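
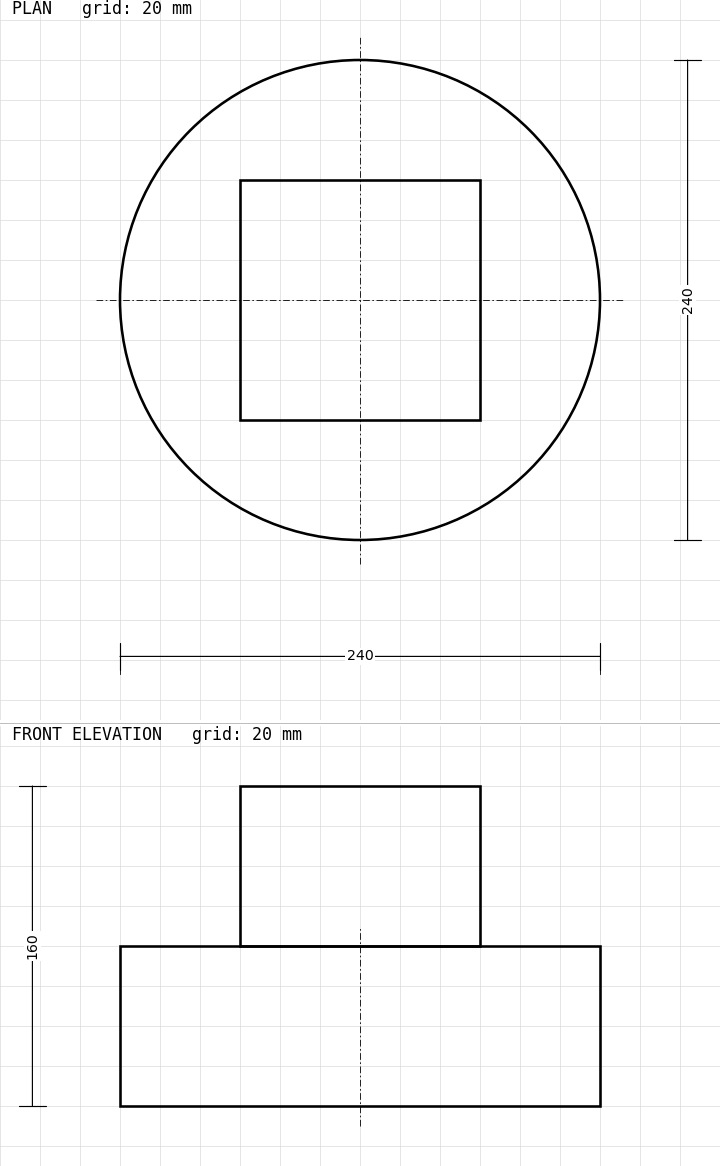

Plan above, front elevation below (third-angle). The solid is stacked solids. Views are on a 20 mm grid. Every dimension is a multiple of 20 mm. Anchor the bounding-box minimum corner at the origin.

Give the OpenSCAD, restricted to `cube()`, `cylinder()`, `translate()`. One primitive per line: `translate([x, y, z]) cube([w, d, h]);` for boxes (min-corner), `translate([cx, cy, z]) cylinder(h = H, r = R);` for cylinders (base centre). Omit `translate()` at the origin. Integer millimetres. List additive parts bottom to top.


translate([120, 120, 0]) cylinder(h = 80, r = 120);
translate([60, 60, 80]) cube([120, 120, 80]);


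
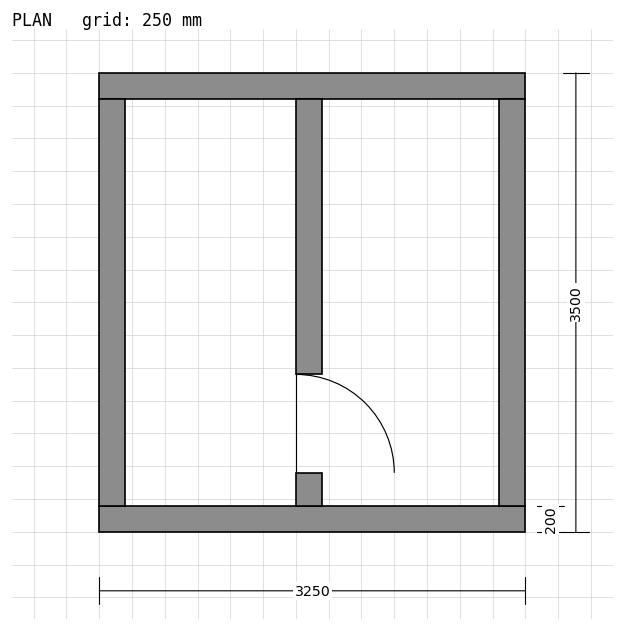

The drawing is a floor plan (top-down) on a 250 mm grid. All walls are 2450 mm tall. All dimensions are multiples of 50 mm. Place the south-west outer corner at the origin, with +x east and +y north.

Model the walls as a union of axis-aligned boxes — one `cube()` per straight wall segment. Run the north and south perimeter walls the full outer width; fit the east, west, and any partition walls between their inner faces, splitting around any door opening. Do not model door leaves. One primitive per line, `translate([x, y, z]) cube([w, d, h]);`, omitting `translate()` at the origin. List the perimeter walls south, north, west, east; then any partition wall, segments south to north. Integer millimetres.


cube([3250, 200, 2450]);
translate([0, 3300, 0]) cube([3250, 200, 2450]);
translate([0, 200, 0]) cube([200, 3100, 2450]);
translate([3050, 200, 0]) cube([200, 3100, 2450]);
translate([1500, 200, 0]) cube([200, 250, 2450]);
translate([1500, 1200, 0]) cube([200, 2100, 2450]);


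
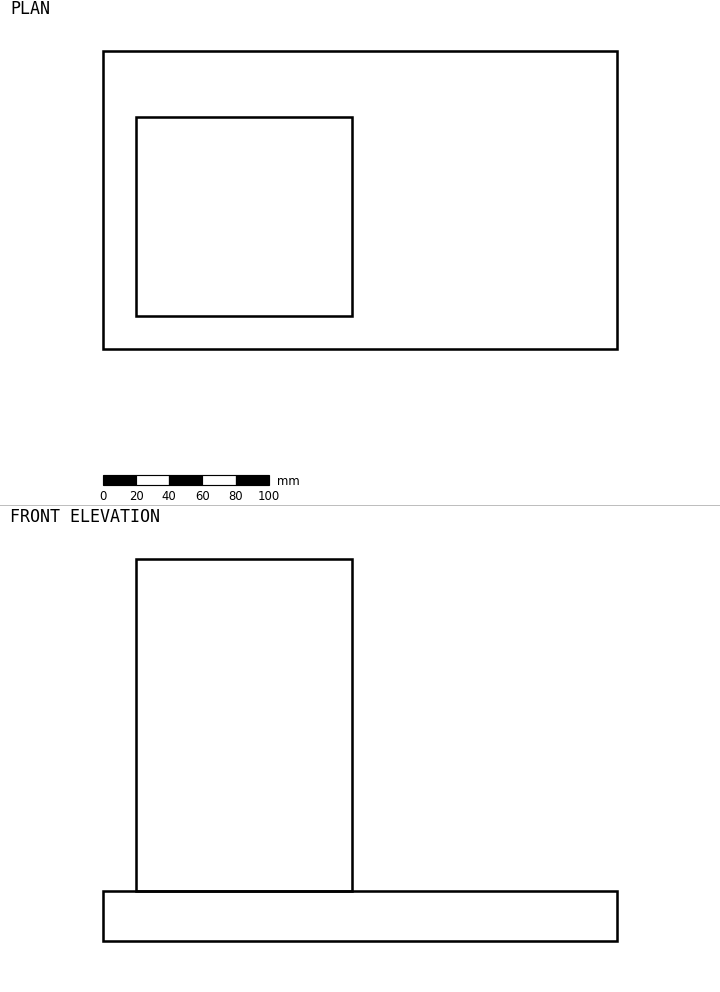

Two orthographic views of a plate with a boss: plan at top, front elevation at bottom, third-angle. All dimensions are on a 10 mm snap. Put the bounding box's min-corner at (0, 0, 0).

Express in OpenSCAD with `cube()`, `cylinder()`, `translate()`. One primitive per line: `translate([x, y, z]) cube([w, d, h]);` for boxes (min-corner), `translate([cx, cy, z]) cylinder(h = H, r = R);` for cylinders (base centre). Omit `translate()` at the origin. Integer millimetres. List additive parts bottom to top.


cube([310, 180, 30]);
translate([20, 20, 30]) cube([130, 120, 200]);


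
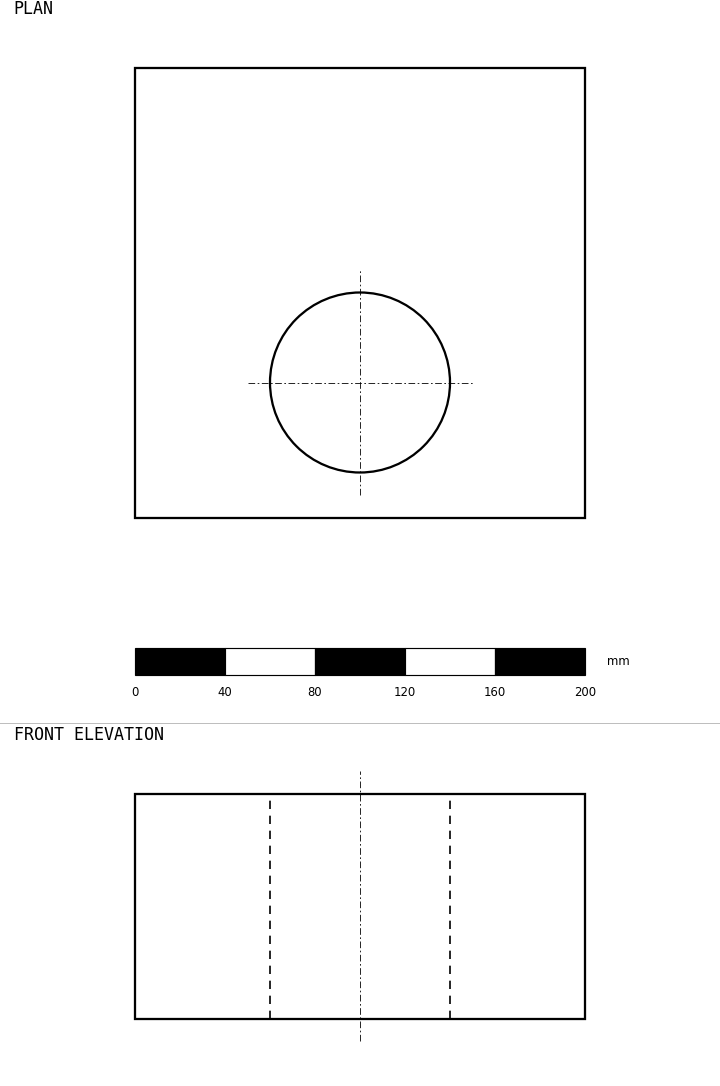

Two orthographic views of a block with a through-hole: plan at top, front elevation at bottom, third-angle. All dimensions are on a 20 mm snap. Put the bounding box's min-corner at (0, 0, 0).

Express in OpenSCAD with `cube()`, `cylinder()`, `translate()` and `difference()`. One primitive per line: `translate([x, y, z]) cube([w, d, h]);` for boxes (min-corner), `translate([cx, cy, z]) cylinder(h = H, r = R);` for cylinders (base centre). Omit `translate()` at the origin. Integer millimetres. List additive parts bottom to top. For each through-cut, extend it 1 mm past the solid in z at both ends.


difference() {
  cube([200, 200, 100]);
  translate([100, 60, -1]) cylinder(h = 102, r = 40);
}


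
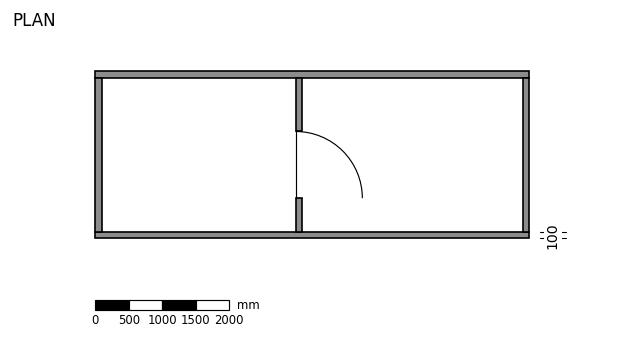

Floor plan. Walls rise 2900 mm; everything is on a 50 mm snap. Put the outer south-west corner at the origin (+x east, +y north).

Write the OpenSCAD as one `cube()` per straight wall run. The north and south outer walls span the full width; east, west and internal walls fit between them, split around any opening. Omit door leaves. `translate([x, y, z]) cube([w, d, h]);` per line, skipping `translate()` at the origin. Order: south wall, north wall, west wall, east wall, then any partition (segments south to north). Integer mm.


cube([6500, 100, 2900]);
translate([0, 2400, 0]) cube([6500, 100, 2900]);
translate([0, 100, 0]) cube([100, 2300, 2900]);
translate([6400, 100, 0]) cube([100, 2300, 2900]);
translate([3000, 100, 0]) cube([100, 500, 2900]);
translate([3000, 1600, 0]) cube([100, 800, 2900]);


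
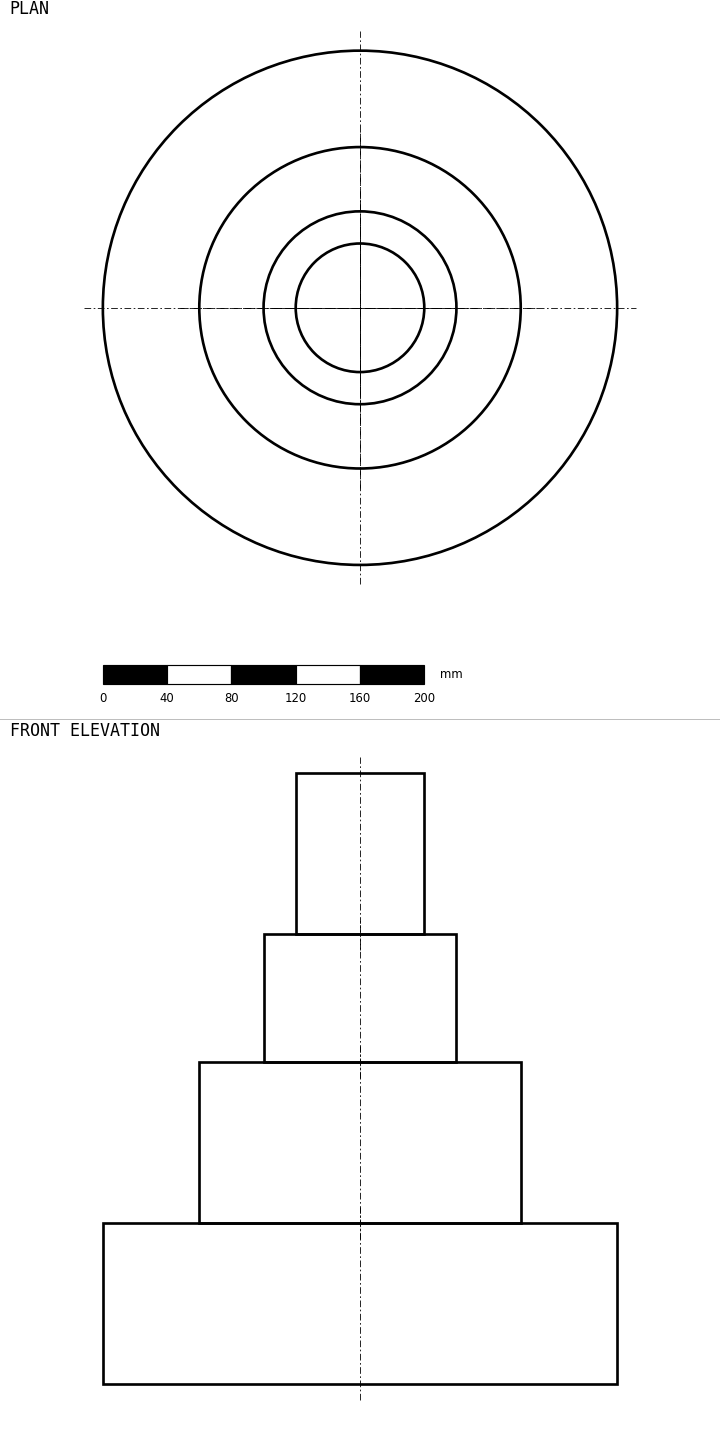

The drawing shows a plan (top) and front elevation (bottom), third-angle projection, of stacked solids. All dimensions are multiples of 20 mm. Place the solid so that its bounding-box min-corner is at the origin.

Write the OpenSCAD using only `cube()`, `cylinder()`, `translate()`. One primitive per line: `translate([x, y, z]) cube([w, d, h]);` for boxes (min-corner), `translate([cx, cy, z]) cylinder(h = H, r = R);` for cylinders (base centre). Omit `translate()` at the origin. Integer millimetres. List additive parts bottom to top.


translate([160, 160, 0]) cylinder(h = 100, r = 160);
translate([160, 160, 100]) cylinder(h = 100, r = 100);
translate([160, 160, 200]) cylinder(h = 80, r = 60);
translate([160, 160, 280]) cylinder(h = 100, r = 40);


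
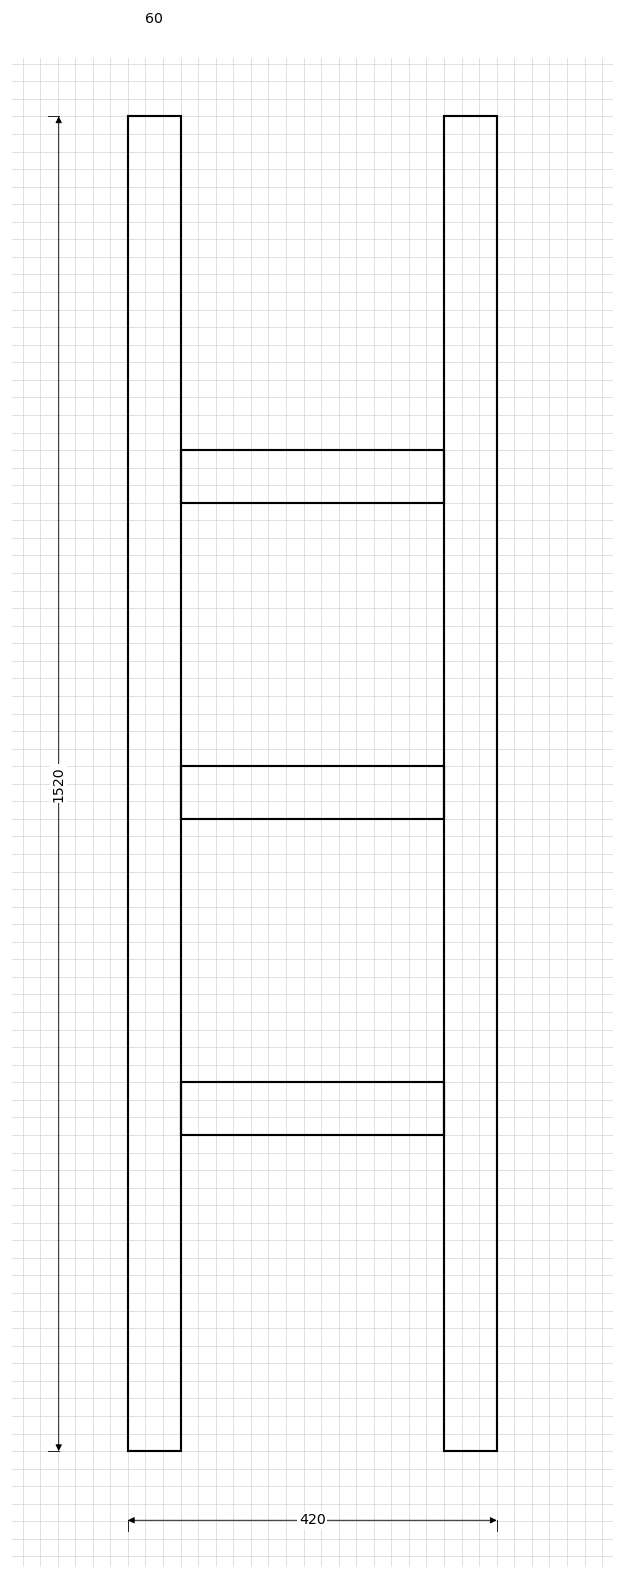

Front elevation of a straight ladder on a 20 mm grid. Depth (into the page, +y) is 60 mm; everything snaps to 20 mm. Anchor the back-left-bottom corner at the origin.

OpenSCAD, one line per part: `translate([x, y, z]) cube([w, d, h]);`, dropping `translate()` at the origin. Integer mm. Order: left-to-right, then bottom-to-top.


cube([60, 60, 1520]);
translate([60, 0, 360]) cube([300, 60, 60]);
translate([60, 0, 720]) cube([300, 60, 60]);
translate([60, 0, 1080]) cube([300, 60, 60]);
translate([360, 0, 0]) cube([60, 60, 1520]);


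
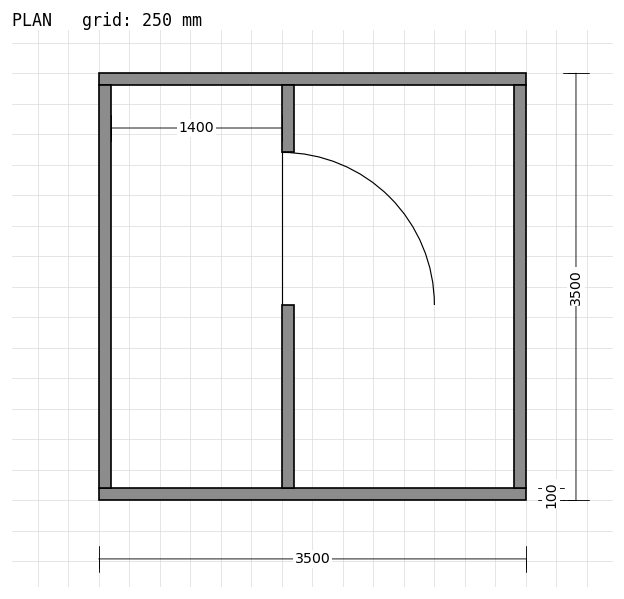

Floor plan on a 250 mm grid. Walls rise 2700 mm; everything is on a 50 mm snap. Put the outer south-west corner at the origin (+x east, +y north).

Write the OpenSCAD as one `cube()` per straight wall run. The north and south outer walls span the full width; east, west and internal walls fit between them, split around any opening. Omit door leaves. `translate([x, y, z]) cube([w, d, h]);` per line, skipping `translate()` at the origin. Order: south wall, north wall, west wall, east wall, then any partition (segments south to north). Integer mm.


cube([3500, 100, 2700]);
translate([0, 3400, 0]) cube([3500, 100, 2700]);
translate([0, 100, 0]) cube([100, 3300, 2700]);
translate([3400, 100, 0]) cube([100, 3300, 2700]);
translate([1500, 100, 0]) cube([100, 1500, 2700]);
translate([1500, 2850, 0]) cube([100, 550, 2700]);


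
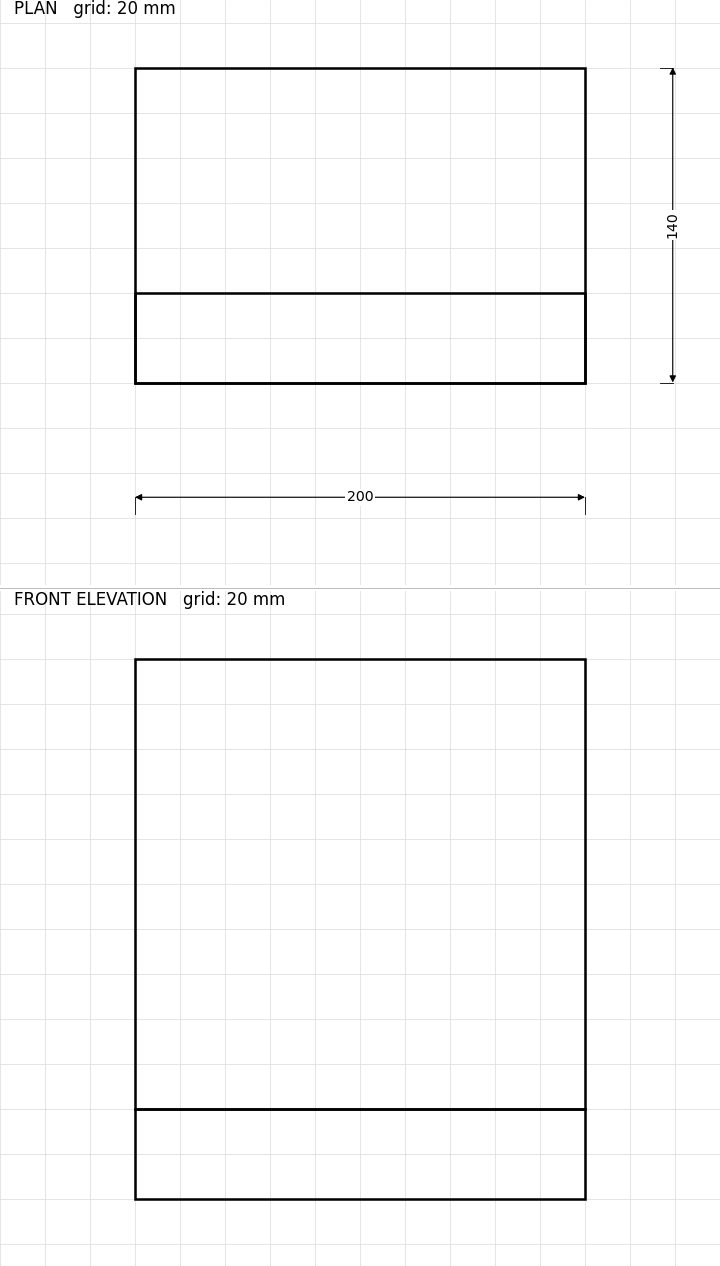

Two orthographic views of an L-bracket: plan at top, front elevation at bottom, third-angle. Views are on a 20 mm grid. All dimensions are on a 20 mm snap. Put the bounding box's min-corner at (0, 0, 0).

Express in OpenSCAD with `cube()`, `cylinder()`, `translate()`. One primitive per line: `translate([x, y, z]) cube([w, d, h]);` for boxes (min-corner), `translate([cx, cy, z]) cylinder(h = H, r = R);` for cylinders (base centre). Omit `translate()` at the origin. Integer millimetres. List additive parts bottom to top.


cube([200, 140, 40]);
translate([0, 0, 40]) cube([200, 40, 200]);


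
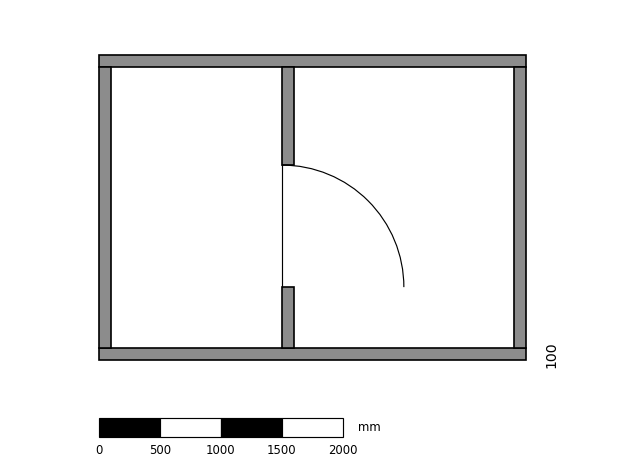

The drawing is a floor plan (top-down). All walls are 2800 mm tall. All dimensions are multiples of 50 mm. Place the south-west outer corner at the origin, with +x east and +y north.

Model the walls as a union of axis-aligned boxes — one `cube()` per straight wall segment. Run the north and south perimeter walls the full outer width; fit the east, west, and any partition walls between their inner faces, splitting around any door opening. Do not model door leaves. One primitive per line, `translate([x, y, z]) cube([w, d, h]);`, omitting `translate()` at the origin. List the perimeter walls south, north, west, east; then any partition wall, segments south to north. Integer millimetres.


cube([3500, 100, 2800]);
translate([0, 2400, 0]) cube([3500, 100, 2800]);
translate([0, 100, 0]) cube([100, 2300, 2800]);
translate([3400, 100, 0]) cube([100, 2300, 2800]);
translate([1500, 100, 0]) cube([100, 500, 2800]);
translate([1500, 1600, 0]) cube([100, 800, 2800]);


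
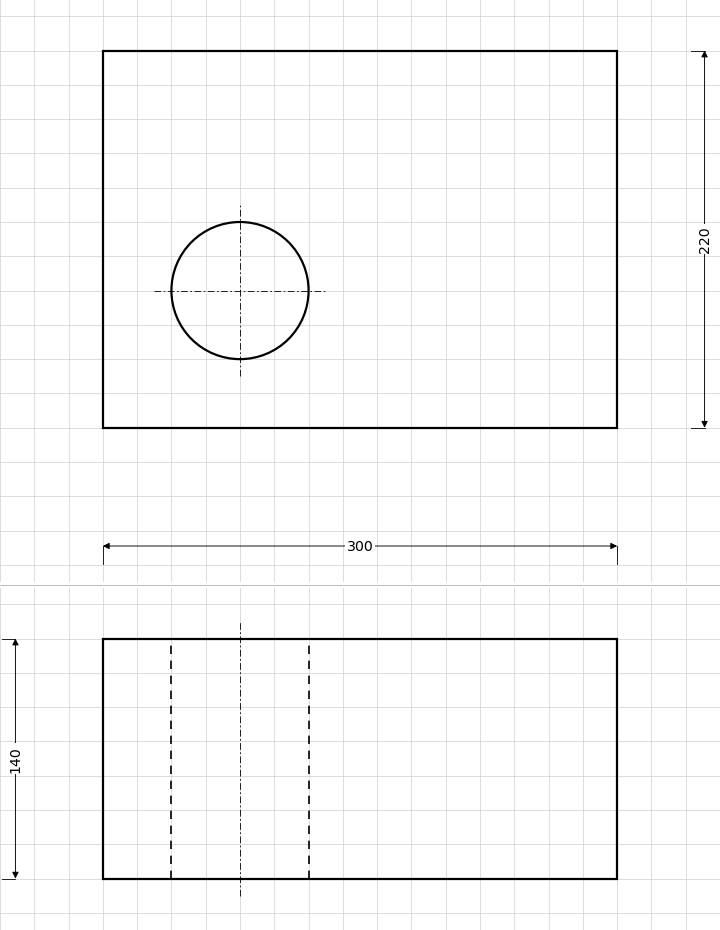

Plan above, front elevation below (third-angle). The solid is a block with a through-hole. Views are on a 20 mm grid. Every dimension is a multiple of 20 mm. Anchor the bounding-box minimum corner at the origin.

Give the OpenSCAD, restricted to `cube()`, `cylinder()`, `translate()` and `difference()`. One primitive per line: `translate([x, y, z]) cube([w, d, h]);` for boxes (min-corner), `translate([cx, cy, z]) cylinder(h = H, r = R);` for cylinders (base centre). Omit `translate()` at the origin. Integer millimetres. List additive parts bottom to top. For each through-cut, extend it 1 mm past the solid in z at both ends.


difference() {
  cube([300, 220, 140]);
  translate([80, 80, -1]) cylinder(h = 142, r = 40);
}


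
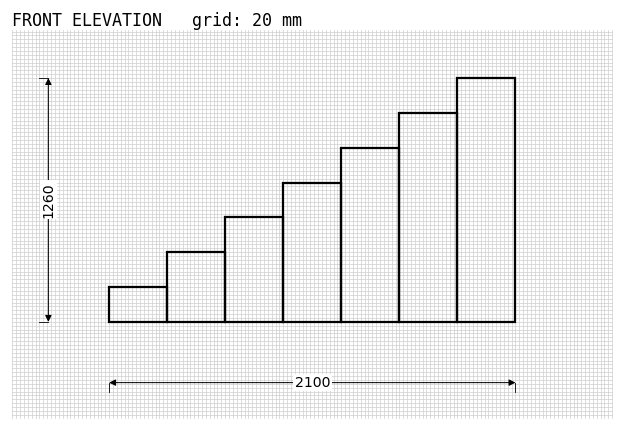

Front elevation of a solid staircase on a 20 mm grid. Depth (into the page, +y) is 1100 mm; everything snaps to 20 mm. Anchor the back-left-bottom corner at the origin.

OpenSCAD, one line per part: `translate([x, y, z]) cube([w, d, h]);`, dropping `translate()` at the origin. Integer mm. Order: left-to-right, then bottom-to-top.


cube([300, 1100, 180]);
translate([300, 0, 0]) cube([300, 1100, 360]);
translate([600, 0, 0]) cube([300, 1100, 540]);
translate([900, 0, 0]) cube([300, 1100, 720]);
translate([1200, 0, 0]) cube([300, 1100, 900]);
translate([1500, 0, 0]) cube([300, 1100, 1080]);
translate([1800, 0, 0]) cube([300, 1100, 1260]);


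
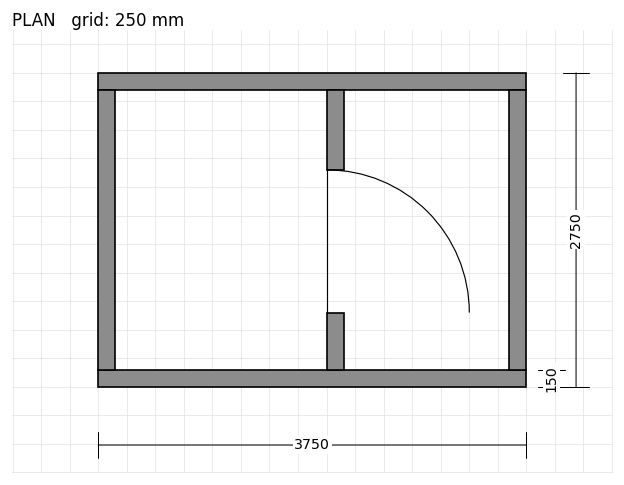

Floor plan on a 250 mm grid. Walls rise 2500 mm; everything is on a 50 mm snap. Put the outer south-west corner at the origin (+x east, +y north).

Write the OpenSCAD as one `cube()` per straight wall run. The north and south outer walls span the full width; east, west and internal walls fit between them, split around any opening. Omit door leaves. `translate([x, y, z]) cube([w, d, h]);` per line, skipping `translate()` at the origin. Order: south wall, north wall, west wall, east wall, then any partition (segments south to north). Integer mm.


cube([3750, 150, 2500]);
translate([0, 2600, 0]) cube([3750, 150, 2500]);
translate([0, 150, 0]) cube([150, 2450, 2500]);
translate([3600, 150, 0]) cube([150, 2450, 2500]);
translate([2000, 150, 0]) cube([150, 500, 2500]);
translate([2000, 1900, 0]) cube([150, 700, 2500]);


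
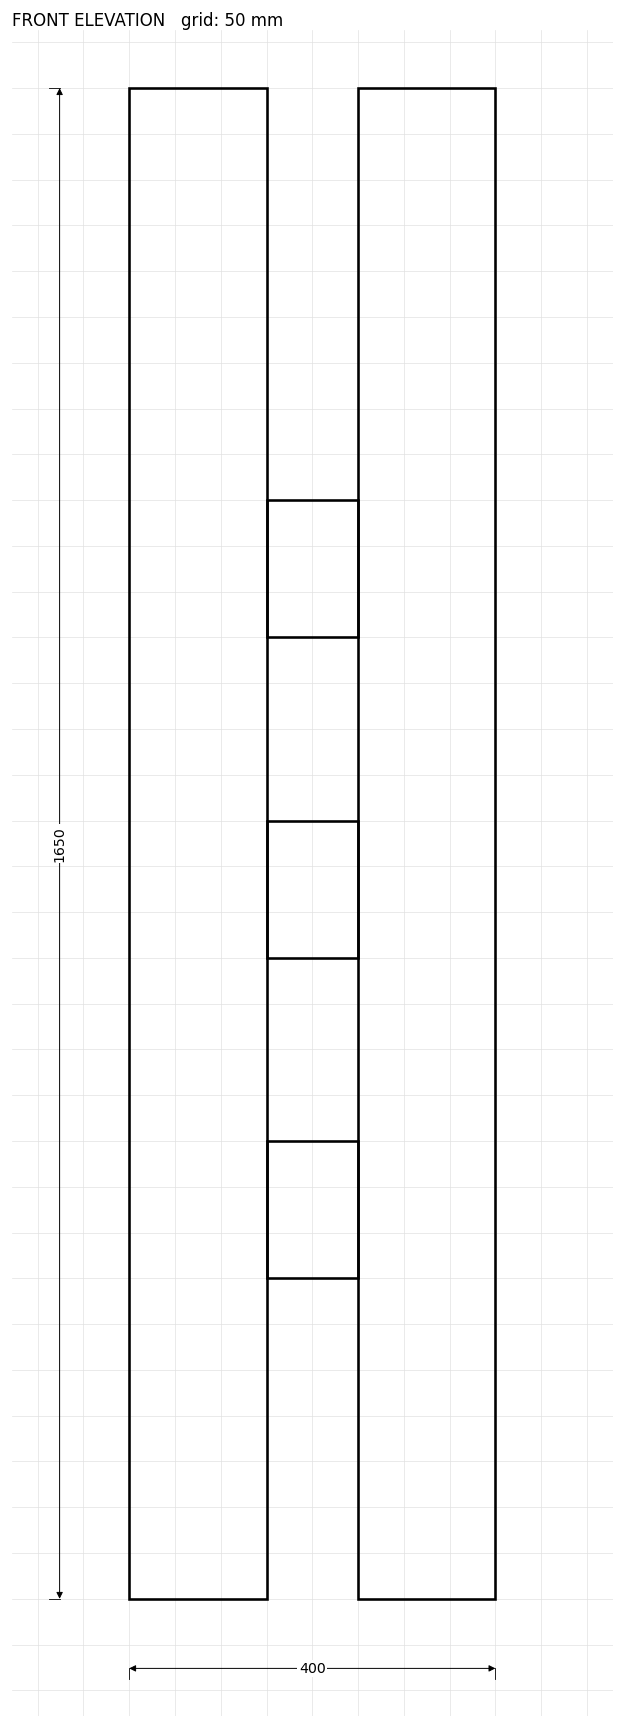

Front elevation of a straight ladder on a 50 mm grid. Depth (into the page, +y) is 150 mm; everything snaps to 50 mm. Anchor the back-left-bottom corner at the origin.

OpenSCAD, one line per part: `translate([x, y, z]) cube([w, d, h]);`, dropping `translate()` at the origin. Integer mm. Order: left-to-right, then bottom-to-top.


cube([150, 150, 1650]);
translate([150, 0, 350]) cube([100, 150, 150]);
translate([150, 0, 700]) cube([100, 150, 150]);
translate([150, 0, 1050]) cube([100, 150, 150]);
translate([250, 0, 0]) cube([150, 150, 1650]);


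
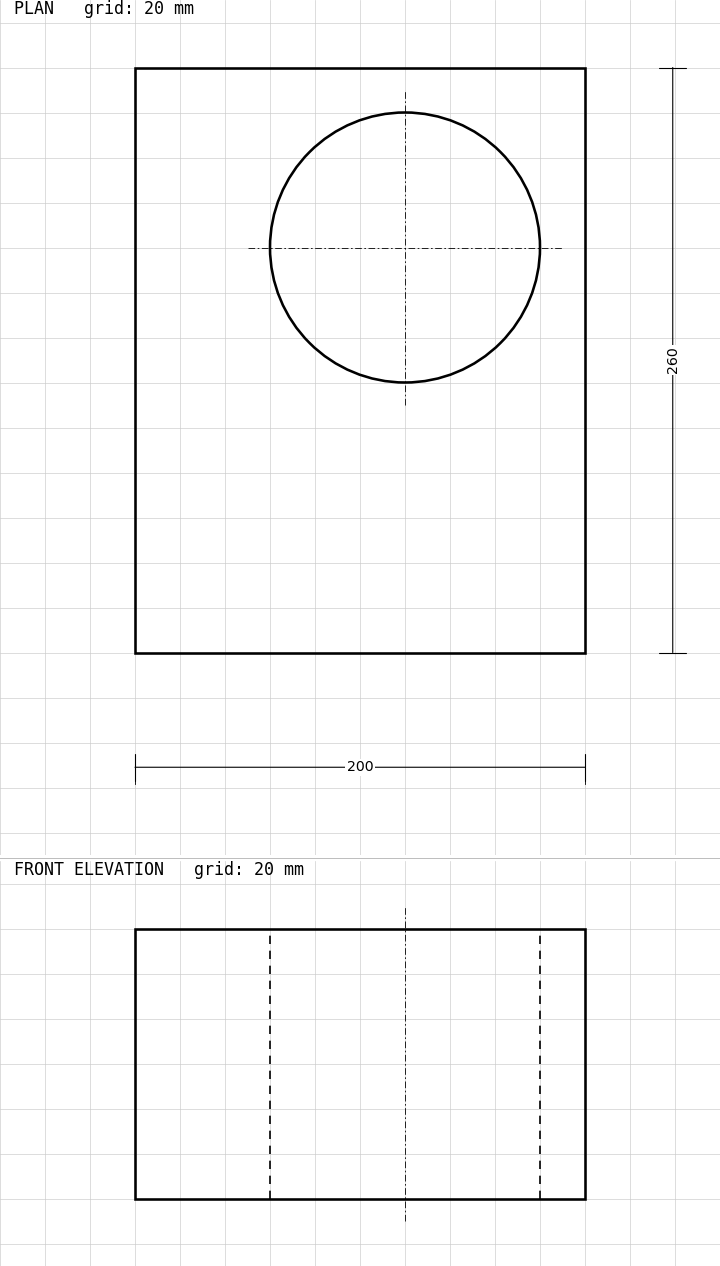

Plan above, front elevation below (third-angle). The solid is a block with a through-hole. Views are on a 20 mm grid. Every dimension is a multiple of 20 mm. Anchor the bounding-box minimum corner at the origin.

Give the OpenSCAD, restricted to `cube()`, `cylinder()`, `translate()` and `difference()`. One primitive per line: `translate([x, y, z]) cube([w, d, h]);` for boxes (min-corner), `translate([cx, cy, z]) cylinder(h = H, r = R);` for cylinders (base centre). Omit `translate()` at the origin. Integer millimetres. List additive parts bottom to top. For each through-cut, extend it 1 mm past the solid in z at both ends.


difference() {
  cube([200, 260, 120]);
  translate([120, 180, -1]) cylinder(h = 122, r = 60);
}


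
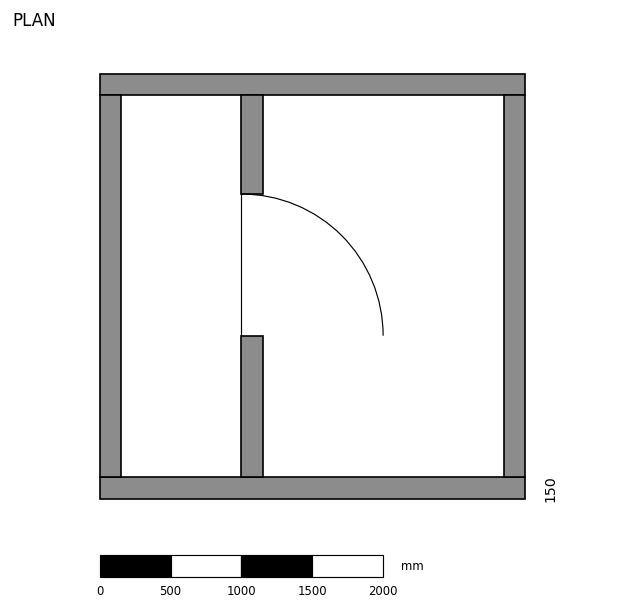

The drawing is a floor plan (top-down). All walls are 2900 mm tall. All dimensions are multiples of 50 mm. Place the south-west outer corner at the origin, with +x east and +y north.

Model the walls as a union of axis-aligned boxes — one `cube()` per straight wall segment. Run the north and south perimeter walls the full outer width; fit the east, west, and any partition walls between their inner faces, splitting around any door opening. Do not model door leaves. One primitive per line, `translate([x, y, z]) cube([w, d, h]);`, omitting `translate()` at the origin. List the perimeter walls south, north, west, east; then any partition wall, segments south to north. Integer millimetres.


cube([3000, 150, 2900]);
translate([0, 2850, 0]) cube([3000, 150, 2900]);
translate([0, 150, 0]) cube([150, 2700, 2900]);
translate([2850, 150, 0]) cube([150, 2700, 2900]);
translate([1000, 150, 0]) cube([150, 1000, 2900]);
translate([1000, 2150, 0]) cube([150, 700, 2900]);


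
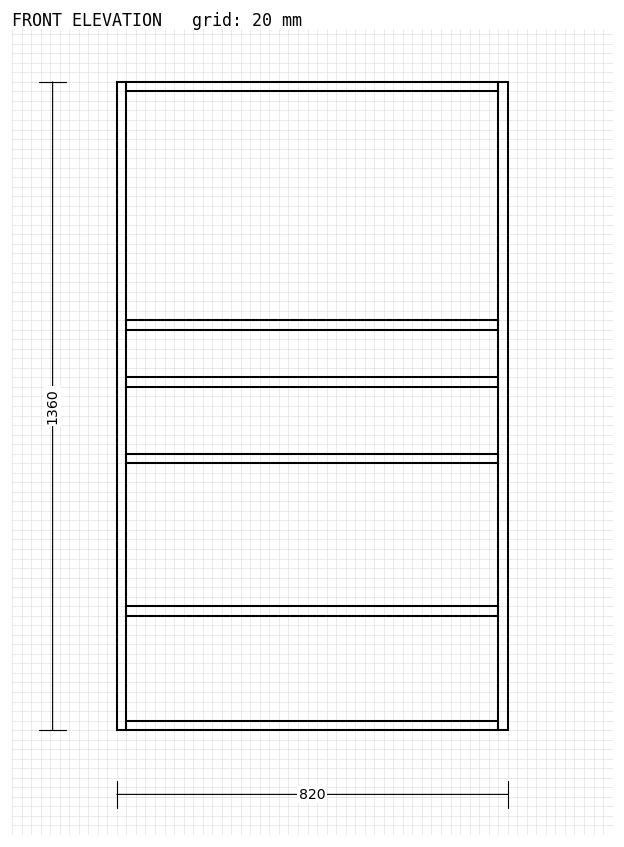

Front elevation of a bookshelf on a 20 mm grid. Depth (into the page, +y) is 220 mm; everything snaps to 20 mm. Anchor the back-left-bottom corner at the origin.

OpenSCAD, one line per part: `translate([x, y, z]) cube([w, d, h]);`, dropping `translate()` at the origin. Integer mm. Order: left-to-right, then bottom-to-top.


cube([20, 220, 1360]);
translate([20, 0, 0]) cube([780, 220, 20]);
translate([20, 0, 240]) cube([780, 220, 20]);
translate([20, 0, 560]) cube([780, 220, 20]);
translate([20, 0, 720]) cube([780, 220, 20]);
translate([20, 0, 840]) cube([780, 220, 20]);
translate([20, 0, 1340]) cube([780, 220, 20]);
translate([800, 0, 0]) cube([20, 220, 1360]);


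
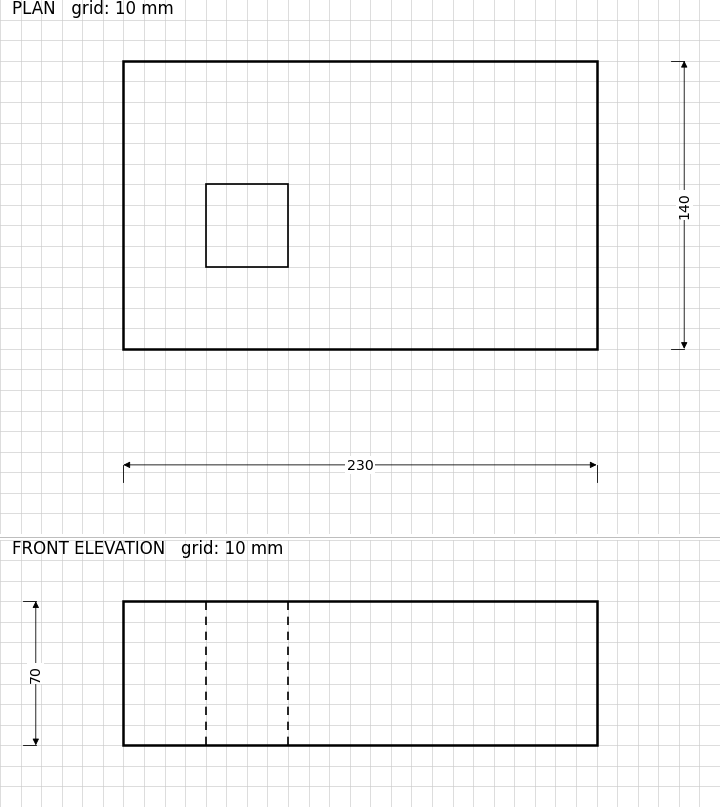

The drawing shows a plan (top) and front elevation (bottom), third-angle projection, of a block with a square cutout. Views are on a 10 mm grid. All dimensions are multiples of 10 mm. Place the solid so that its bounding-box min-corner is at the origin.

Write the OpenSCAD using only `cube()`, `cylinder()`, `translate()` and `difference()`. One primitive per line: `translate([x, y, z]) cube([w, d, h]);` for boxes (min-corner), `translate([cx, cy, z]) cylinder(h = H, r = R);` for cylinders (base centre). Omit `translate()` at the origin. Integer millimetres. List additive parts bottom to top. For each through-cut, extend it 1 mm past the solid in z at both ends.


difference() {
  cube([230, 140, 70]);
  translate([40, 40, -1]) cube([40, 40, 72]);
}


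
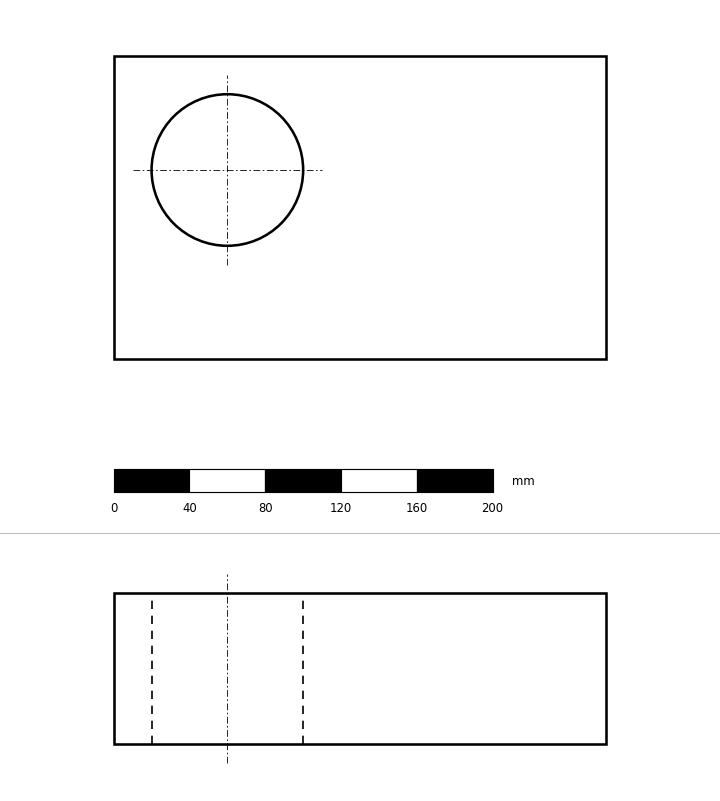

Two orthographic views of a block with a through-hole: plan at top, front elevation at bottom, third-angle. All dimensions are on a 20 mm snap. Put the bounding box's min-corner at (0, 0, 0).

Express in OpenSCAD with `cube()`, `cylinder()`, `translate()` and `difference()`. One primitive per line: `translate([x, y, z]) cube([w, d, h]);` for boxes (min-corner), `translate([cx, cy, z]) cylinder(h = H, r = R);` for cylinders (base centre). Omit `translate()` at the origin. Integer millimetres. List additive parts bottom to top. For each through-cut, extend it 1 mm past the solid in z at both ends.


difference() {
  cube([260, 160, 80]);
  translate([60, 100, -1]) cylinder(h = 82, r = 40);
}


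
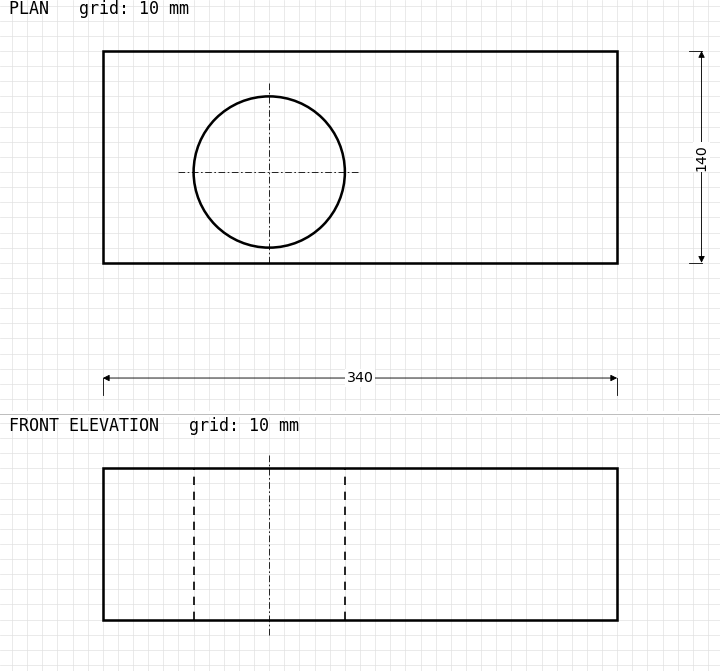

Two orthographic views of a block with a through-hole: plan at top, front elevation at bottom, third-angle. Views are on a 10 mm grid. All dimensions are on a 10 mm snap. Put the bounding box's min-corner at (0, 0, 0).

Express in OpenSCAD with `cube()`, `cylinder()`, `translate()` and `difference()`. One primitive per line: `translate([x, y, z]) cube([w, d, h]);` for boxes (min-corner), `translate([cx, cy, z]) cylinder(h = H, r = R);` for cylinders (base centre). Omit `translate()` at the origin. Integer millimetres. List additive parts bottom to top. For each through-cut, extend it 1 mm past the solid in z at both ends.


difference() {
  cube([340, 140, 100]);
  translate([110, 60, -1]) cylinder(h = 102, r = 50);
}


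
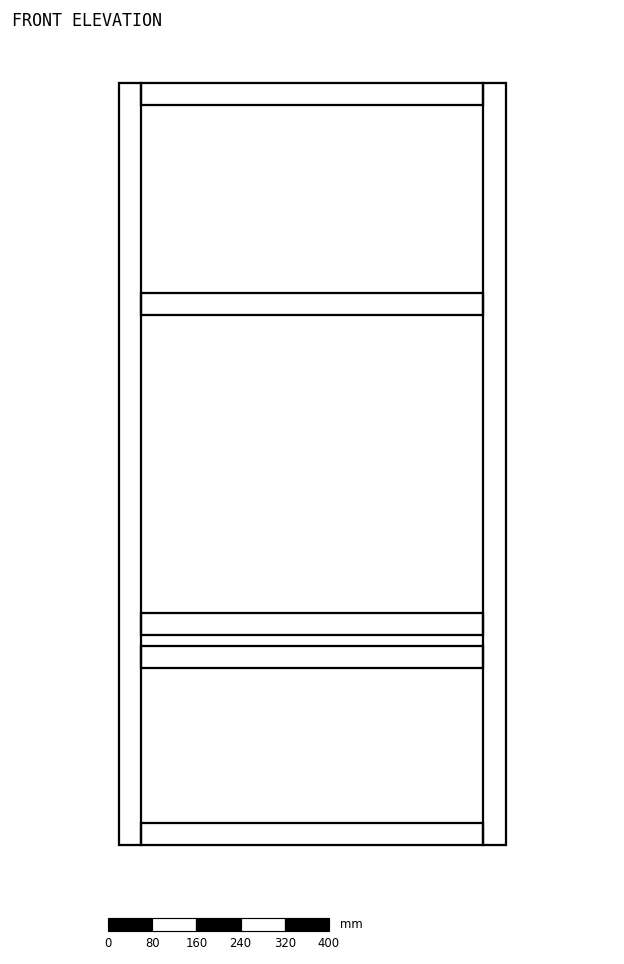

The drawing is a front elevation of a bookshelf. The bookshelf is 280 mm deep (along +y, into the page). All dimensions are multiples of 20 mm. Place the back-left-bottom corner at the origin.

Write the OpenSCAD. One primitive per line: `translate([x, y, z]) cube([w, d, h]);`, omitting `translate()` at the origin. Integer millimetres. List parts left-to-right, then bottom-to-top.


cube([40, 280, 1380]);
translate([40, 0, 0]) cube([620, 280, 40]);
translate([40, 0, 320]) cube([620, 280, 40]);
translate([40, 0, 380]) cube([620, 280, 40]);
translate([40, 0, 960]) cube([620, 280, 40]);
translate([40, 0, 1340]) cube([620, 280, 40]);
translate([660, 0, 0]) cube([40, 280, 1380]);


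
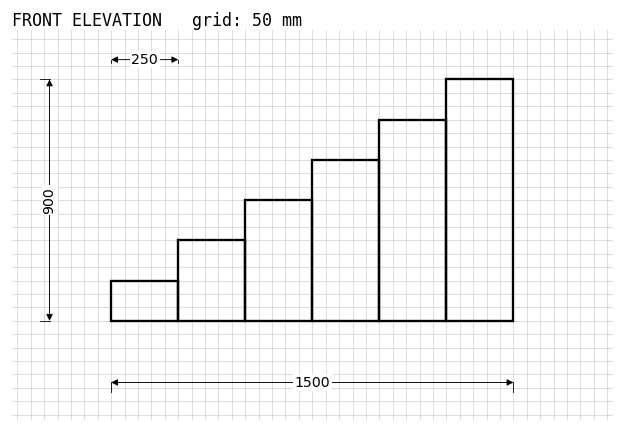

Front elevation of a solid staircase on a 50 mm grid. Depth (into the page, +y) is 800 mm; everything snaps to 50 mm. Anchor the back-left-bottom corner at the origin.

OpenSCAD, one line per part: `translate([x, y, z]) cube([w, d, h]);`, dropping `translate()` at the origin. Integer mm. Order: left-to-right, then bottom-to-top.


cube([250, 800, 150]);
translate([250, 0, 0]) cube([250, 800, 300]);
translate([500, 0, 0]) cube([250, 800, 450]);
translate([750, 0, 0]) cube([250, 800, 600]);
translate([1000, 0, 0]) cube([250, 800, 750]);
translate([1250, 0, 0]) cube([250, 800, 900]);


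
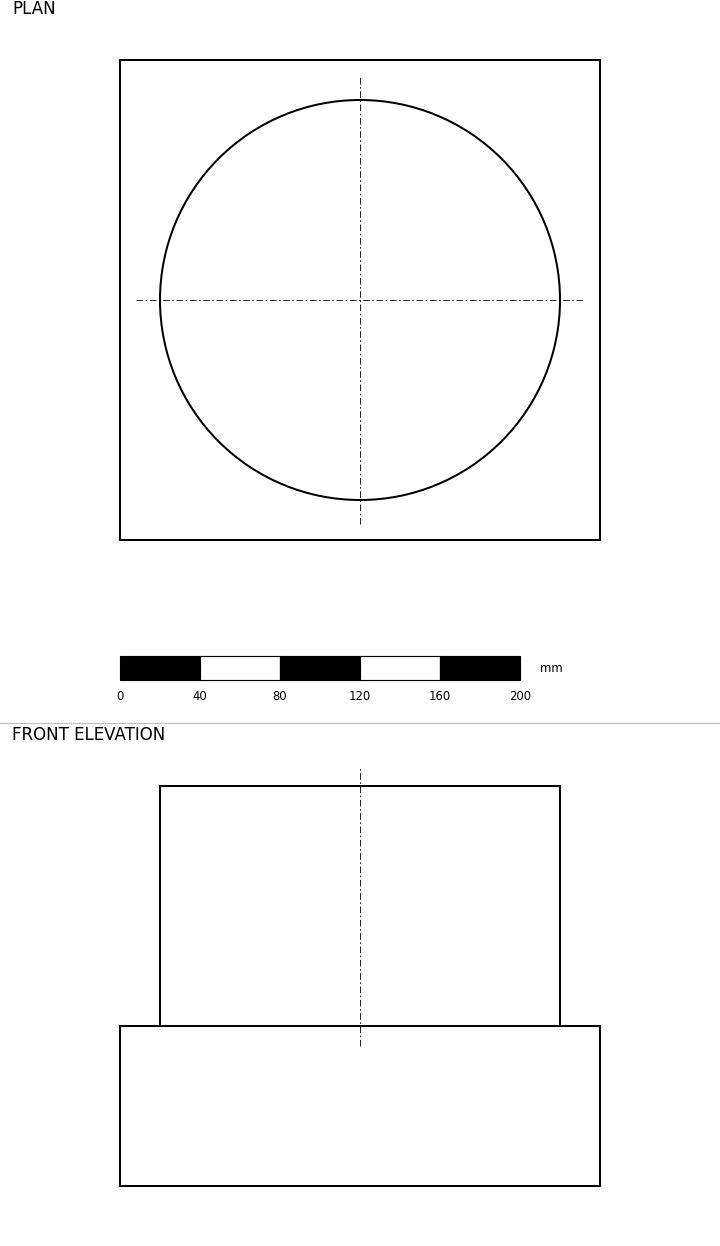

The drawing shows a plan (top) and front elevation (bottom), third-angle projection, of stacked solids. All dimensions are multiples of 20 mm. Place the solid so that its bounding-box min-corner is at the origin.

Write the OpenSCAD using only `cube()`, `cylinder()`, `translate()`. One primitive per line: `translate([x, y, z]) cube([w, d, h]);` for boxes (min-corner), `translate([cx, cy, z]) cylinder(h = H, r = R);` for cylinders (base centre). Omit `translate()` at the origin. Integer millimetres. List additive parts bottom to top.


cube([240, 240, 80]);
translate([120, 120, 80]) cylinder(h = 120, r = 100);


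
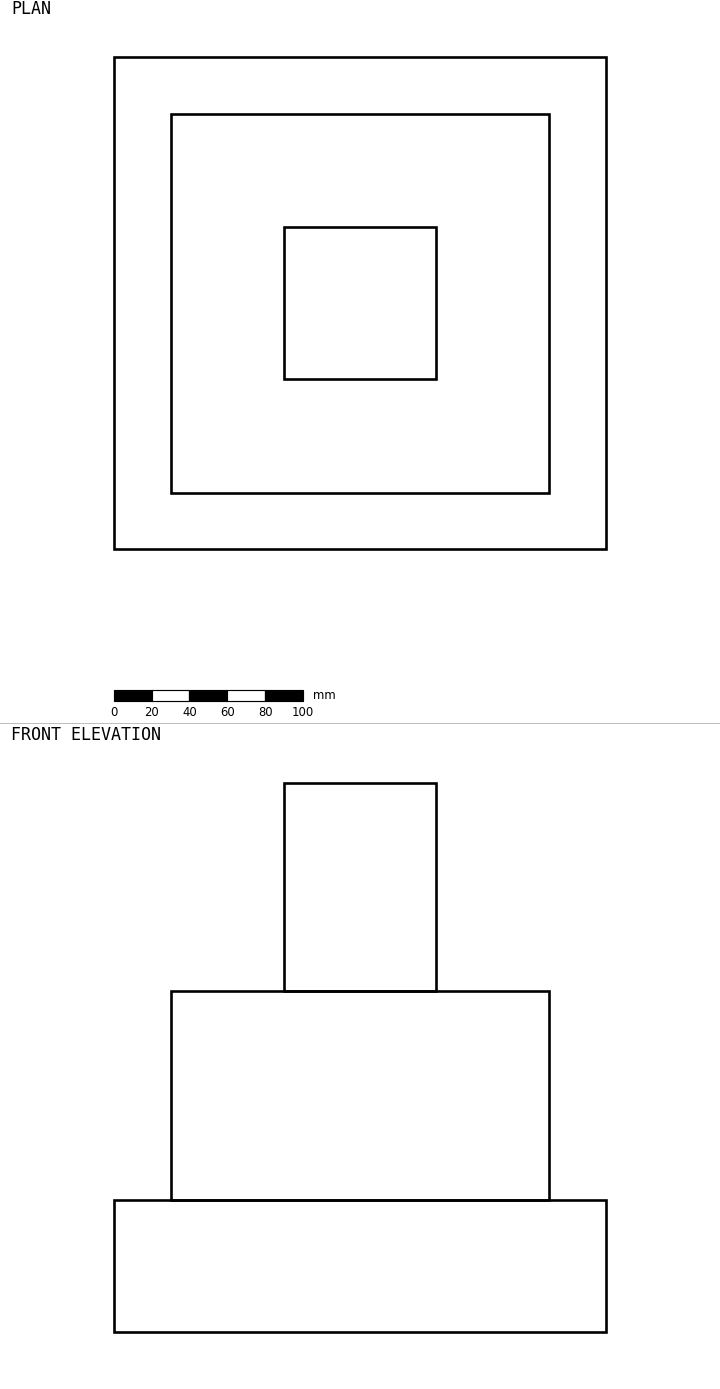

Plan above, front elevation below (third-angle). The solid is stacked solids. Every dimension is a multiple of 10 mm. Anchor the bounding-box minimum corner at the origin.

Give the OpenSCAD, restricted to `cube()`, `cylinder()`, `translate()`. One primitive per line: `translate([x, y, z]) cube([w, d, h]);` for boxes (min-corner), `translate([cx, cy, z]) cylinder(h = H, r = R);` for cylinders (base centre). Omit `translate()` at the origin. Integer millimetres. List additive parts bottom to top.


cube([260, 260, 70]);
translate([30, 30, 70]) cube([200, 200, 110]);
translate([90, 90, 180]) cube([80, 80, 110]);


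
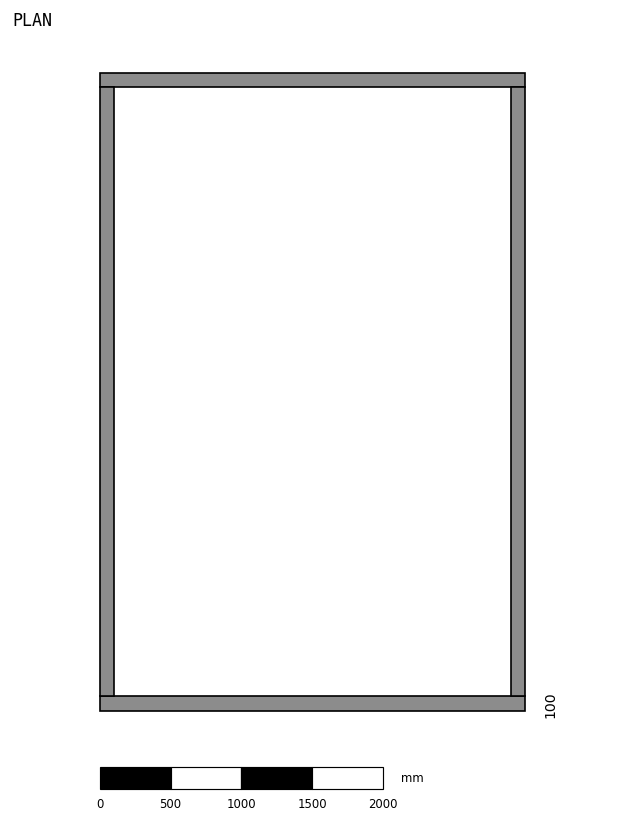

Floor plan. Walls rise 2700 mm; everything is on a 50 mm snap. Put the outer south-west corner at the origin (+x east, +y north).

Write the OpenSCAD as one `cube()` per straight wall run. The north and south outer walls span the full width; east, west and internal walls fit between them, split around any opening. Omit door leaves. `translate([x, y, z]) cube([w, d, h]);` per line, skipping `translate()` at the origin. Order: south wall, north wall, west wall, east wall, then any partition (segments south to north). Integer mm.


cube([3000, 100, 2700]);
translate([0, 4400, 0]) cube([3000, 100, 2700]);
translate([0, 100, 0]) cube([100, 4300, 2700]);
translate([2900, 100, 0]) cube([100, 4300, 2700]);


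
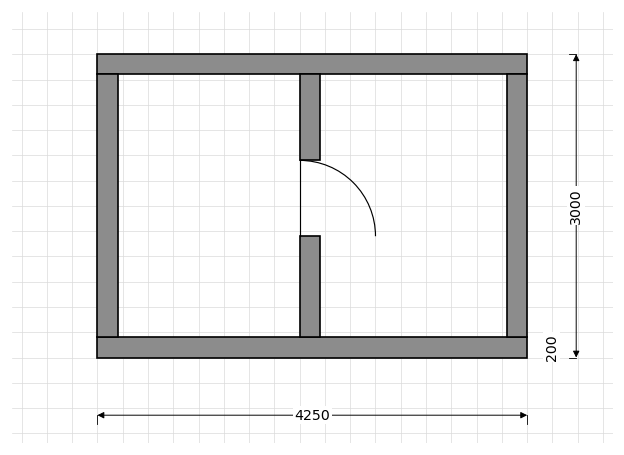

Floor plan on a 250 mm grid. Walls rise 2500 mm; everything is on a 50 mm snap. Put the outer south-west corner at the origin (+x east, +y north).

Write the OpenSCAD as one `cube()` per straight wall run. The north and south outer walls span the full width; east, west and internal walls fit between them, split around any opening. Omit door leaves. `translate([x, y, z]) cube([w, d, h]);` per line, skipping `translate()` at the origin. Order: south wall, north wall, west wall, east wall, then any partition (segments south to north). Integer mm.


cube([4250, 200, 2500]);
translate([0, 2800, 0]) cube([4250, 200, 2500]);
translate([0, 200, 0]) cube([200, 2600, 2500]);
translate([4050, 200, 0]) cube([200, 2600, 2500]);
translate([2000, 200, 0]) cube([200, 1000, 2500]);
translate([2000, 1950, 0]) cube([200, 850, 2500]);


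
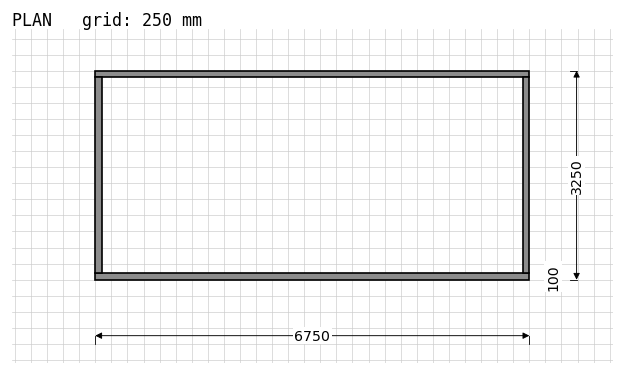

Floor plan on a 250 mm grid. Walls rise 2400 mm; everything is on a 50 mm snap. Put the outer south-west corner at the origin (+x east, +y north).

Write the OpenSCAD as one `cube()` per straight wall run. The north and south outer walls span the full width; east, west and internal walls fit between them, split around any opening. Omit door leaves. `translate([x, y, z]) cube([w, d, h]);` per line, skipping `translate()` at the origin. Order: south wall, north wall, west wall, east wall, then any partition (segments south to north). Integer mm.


cube([6750, 100, 2400]);
translate([0, 3150, 0]) cube([6750, 100, 2400]);
translate([0, 100, 0]) cube([100, 3050, 2400]);
translate([6650, 100, 0]) cube([100, 3050, 2400]);


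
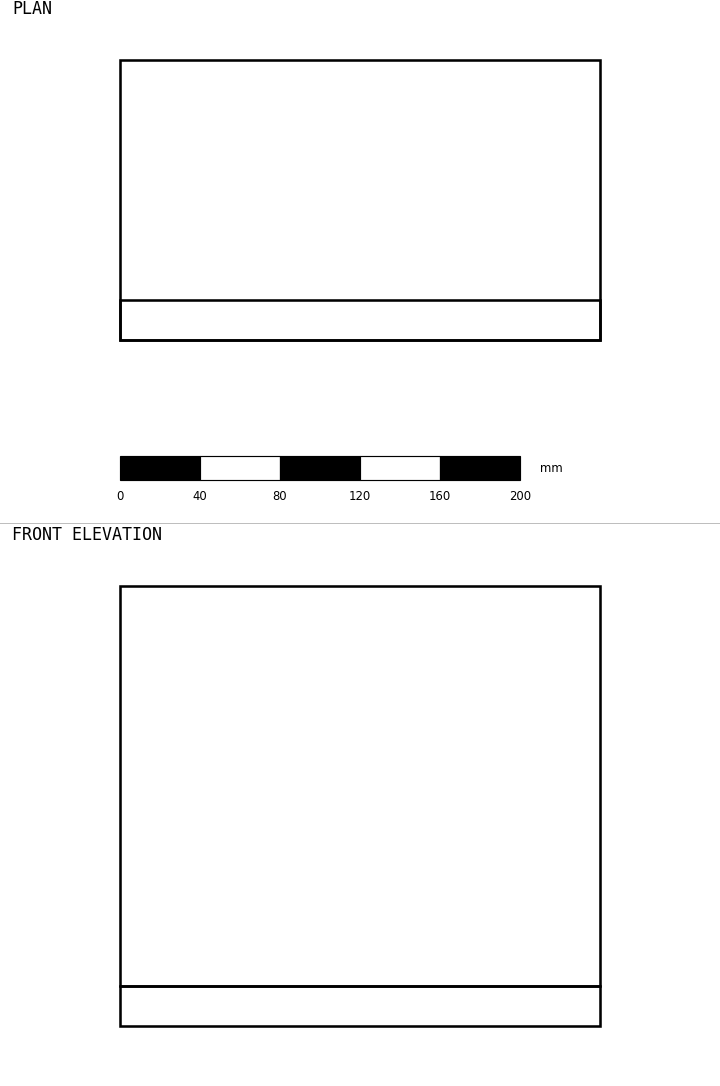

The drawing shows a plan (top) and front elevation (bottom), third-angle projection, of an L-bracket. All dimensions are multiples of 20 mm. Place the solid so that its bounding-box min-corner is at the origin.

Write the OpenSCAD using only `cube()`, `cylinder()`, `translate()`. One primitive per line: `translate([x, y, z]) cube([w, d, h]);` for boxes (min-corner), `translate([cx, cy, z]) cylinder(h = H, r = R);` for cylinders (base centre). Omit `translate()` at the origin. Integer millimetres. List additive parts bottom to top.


cube([240, 140, 20]);
translate([0, 0, 20]) cube([240, 20, 200]);


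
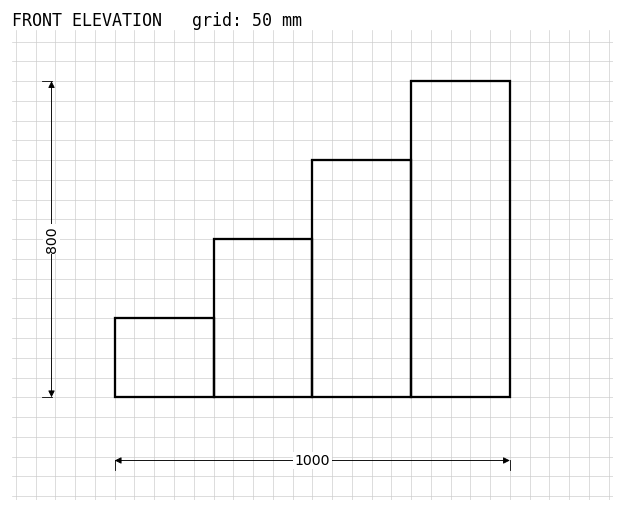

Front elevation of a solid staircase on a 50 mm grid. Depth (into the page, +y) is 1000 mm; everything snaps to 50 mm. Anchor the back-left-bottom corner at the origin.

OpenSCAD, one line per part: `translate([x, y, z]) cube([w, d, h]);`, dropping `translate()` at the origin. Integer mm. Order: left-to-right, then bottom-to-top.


cube([250, 1000, 200]);
translate([250, 0, 0]) cube([250, 1000, 400]);
translate([500, 0, 0]) cube([250, 1000, 600]);
translate([750, 0, 0]) cube([250, 1000, 800]);


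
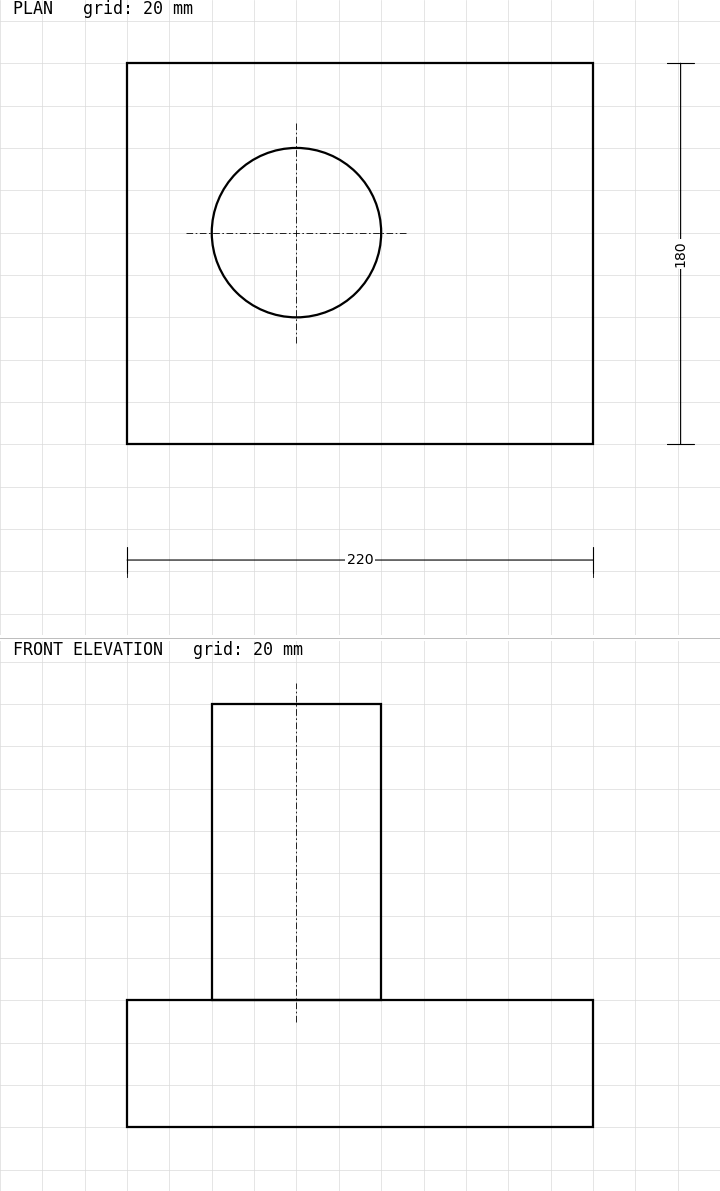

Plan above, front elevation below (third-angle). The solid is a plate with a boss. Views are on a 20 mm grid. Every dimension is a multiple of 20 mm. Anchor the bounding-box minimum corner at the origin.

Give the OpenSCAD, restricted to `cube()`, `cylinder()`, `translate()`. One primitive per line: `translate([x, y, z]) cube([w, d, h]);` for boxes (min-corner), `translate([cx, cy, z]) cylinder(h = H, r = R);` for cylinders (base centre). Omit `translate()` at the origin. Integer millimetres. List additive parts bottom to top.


cube([220, 180, 60]);
translate([80, 100, 60]) cylinder(h = 140, r = 40);


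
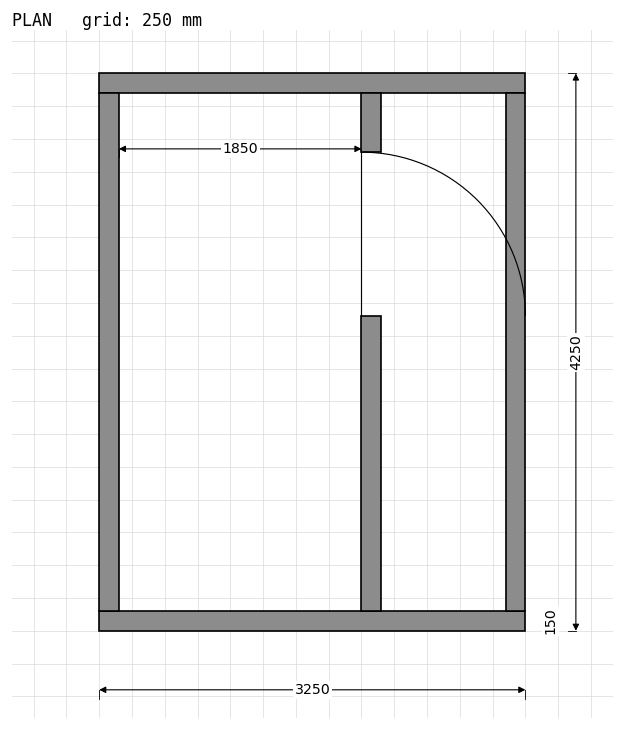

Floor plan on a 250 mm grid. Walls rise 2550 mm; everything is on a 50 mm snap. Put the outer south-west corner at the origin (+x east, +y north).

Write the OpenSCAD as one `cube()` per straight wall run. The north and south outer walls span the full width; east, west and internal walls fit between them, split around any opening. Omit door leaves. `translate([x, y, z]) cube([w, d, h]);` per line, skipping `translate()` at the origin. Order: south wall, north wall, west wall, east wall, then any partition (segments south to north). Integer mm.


cube([3250, 150, 2550]);
translate([0, 4100, 0]) cube([3250, 150, 2550]);
translate([0, 150, 0]) cube([150, 3950, 2550]);
translate([3100, 150, 0]) cube([150, 3950, 2550]);
translate([2000, 150, 0]) cube([150, 2250, 2550]);
translate([2000, 3650, 0]) cube([150, 450, 2550]);


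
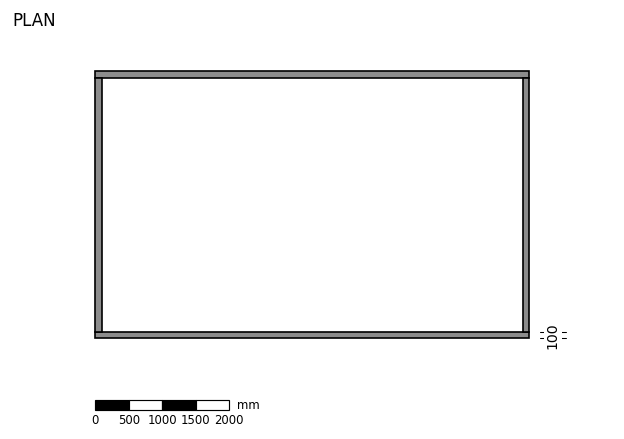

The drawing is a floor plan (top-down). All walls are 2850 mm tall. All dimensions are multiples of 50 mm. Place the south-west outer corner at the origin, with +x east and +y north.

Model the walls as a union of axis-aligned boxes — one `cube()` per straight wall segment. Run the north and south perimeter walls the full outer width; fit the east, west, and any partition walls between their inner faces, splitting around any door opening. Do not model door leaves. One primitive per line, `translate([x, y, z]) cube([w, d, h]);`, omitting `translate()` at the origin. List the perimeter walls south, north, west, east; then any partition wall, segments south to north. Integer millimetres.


cube([6500, 100, 2850]);
translate([0, 3900, 0]) cube([6500, 100, 2850]);
translate([0, 100, 0]) cube([100, 3800, 2850]);
translate([6400, 100, 0]) cube([100, 3800, 2850]);


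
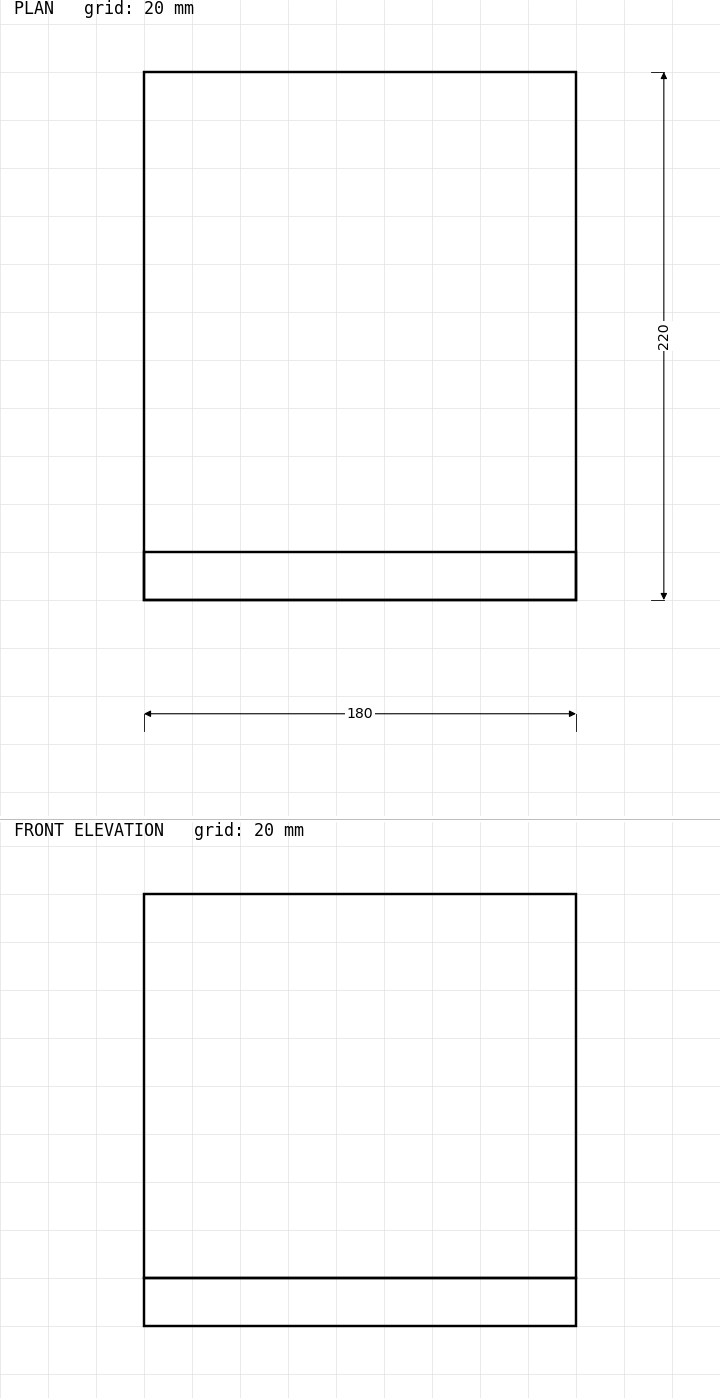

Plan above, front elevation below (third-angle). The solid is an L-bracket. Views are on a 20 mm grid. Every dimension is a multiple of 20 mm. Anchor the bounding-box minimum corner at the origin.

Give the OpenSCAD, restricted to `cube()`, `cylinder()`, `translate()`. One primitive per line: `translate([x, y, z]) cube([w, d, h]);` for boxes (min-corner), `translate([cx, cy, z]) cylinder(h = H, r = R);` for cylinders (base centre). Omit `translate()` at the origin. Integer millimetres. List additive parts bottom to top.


cube([180, 220, 20]);
translate([0, 0, 20]) cube([180, 20, 160]);


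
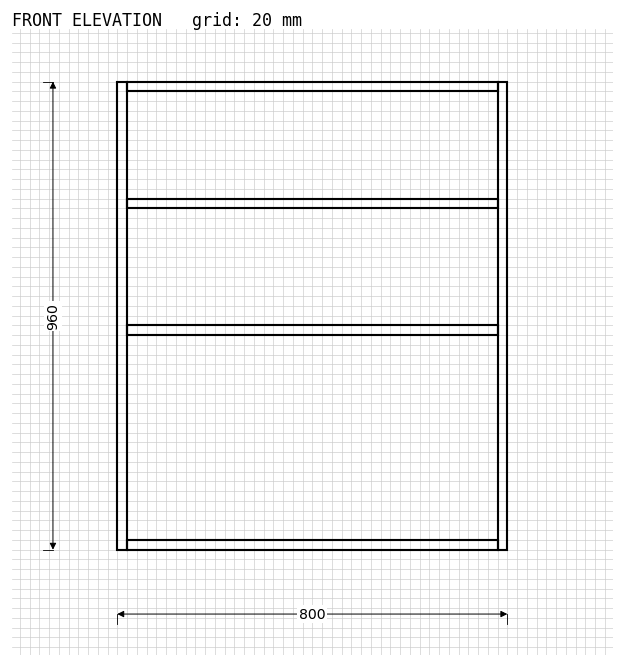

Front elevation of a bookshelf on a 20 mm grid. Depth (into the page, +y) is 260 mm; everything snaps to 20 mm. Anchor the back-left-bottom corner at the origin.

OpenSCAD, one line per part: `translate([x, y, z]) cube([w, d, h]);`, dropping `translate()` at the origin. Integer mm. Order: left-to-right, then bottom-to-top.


cube([20, 260, 960]);
translate([20, 0, 0]) cube([760, 260, 20]);
translate([20, 0, 440]) cube([760, 260, 20]);
translate([20, 0, 700]) cube([760, 260, 20]);
translate([20, 0, 940]) cube([760, 260, 20]);
translate([780, 0, 0]) cube([20, 260, 960]);


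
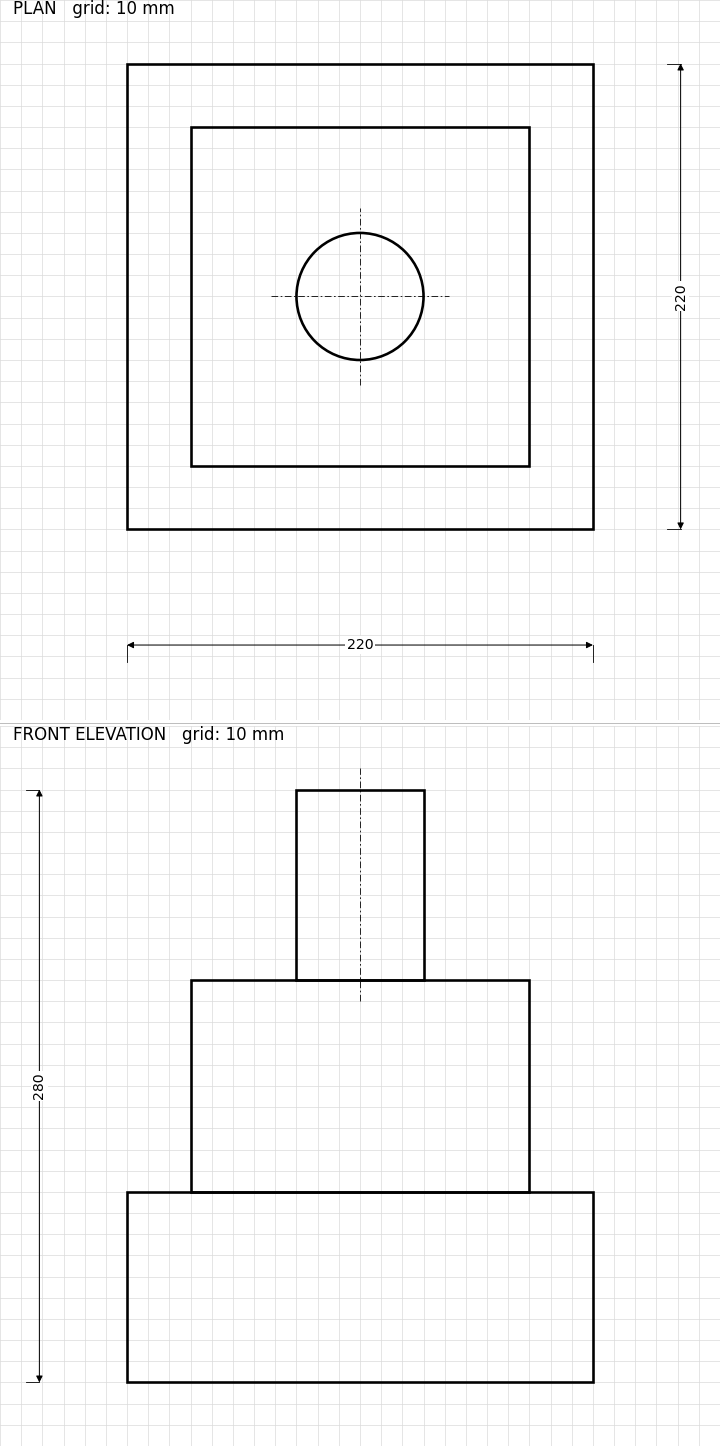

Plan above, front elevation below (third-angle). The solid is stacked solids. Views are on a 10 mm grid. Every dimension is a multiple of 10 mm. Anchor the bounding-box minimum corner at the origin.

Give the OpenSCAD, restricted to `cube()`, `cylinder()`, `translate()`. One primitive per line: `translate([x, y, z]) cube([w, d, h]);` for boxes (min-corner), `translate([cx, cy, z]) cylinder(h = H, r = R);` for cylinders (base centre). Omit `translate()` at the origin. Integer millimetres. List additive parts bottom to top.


cube([220, 220, 90]);
translate([30, 30, 90]) cube([160, 160, 100]);
translate([110, 110, 190]) cylinder(h = 90, r = 30);


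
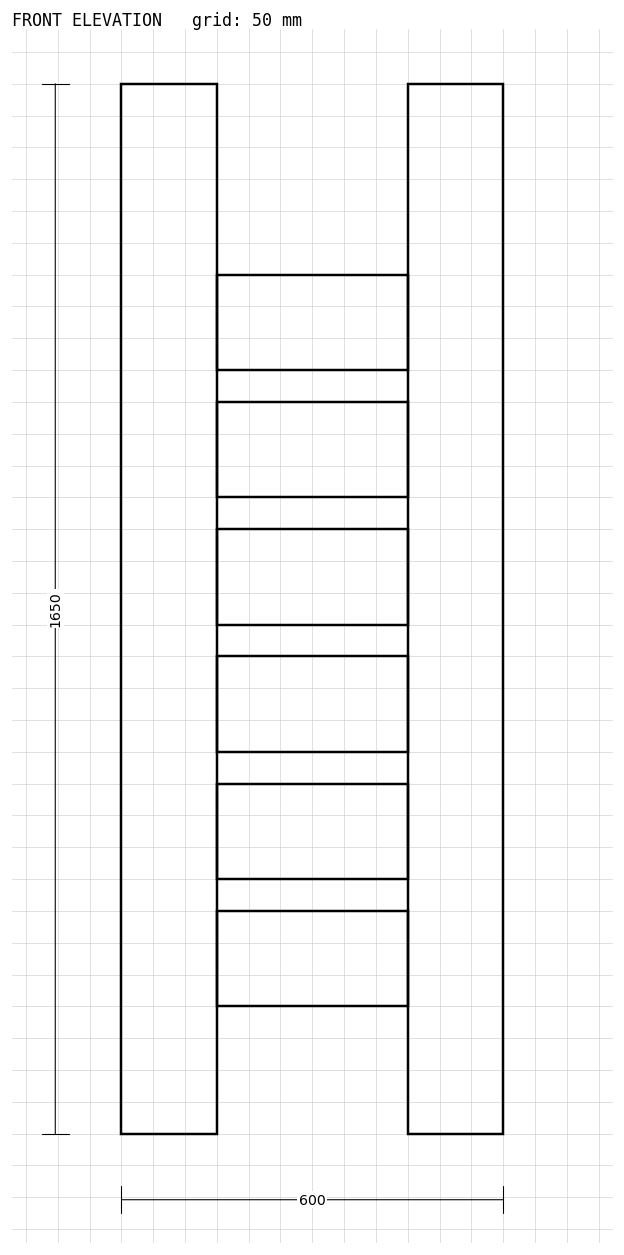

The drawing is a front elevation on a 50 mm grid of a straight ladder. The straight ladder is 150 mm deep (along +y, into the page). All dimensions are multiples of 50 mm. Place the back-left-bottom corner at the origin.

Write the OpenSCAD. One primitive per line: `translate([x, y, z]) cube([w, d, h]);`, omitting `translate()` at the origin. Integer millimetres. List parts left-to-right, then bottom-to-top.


cube([150, 150, 1650]);
translate([150, 0, 200]) cube([300, 150, 150]);
translate([150, 0, 400]) cube([300, 150, 150]);
translate([150, 0, 600]) cube([300, 150, 150]);
translate([150, 0, 800]) cube([300, 150, 150]);
translate([150, 0, 1000]) cube([300, 150, 150]);
translate([150, 0, 1200]) cube([300, 150, 150]);
translate([450, 0, 0]) cube([150, 150, 1650]);
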